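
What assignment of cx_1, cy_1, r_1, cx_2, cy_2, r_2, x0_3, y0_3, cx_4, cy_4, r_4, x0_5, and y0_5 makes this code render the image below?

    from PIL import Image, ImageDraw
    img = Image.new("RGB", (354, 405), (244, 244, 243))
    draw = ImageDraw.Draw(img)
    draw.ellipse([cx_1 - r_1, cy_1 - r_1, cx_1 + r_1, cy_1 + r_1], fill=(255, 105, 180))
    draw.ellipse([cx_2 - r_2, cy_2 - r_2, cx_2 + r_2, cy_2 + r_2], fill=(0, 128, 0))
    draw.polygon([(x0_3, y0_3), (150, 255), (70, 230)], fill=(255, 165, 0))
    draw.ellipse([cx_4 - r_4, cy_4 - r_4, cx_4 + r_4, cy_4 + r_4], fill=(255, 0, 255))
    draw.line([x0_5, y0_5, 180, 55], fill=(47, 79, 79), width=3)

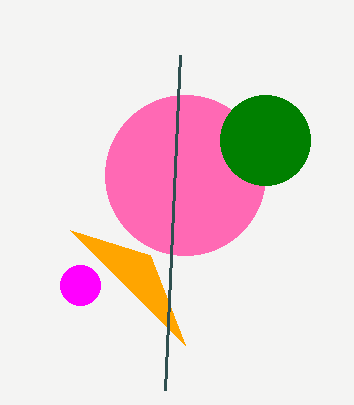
cx_1 = 185
cy_1 = 175
r_1 = 80
cx_2 = 265
cy_2 = 140
r_2 = 45
x0_3 = 185
y0_3 = 345
cx_4 = 80
cy_4 = 285
r_4 = 20
x0_5 = 165
y0_5 = 390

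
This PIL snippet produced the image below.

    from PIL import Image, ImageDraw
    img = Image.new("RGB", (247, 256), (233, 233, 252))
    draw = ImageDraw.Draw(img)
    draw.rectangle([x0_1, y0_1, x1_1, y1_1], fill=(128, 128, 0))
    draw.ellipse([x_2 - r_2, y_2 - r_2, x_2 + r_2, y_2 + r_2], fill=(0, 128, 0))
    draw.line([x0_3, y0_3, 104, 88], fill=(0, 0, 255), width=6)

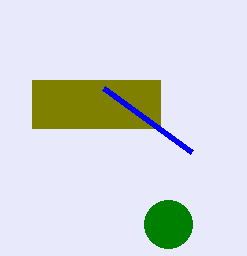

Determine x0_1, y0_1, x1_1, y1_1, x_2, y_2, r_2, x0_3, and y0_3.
x0_1 = 32; y0_1 = 80; x1_1 = 160; y1_1 = 128; x_2 = 168; y_2 = 224; r_2 = 24; x0_3 = 192; y0_3 = 152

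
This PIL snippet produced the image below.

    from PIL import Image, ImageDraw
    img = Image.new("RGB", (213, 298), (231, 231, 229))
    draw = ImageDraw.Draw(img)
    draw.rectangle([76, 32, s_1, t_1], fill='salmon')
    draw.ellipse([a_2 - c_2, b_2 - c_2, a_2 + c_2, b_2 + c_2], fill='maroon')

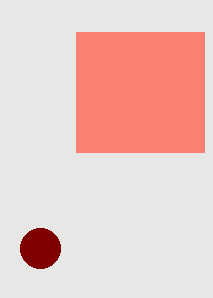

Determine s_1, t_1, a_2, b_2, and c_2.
s_1 = 204; t_1 = 152; a_2 = 40; b_2 = 248; c_2 = 20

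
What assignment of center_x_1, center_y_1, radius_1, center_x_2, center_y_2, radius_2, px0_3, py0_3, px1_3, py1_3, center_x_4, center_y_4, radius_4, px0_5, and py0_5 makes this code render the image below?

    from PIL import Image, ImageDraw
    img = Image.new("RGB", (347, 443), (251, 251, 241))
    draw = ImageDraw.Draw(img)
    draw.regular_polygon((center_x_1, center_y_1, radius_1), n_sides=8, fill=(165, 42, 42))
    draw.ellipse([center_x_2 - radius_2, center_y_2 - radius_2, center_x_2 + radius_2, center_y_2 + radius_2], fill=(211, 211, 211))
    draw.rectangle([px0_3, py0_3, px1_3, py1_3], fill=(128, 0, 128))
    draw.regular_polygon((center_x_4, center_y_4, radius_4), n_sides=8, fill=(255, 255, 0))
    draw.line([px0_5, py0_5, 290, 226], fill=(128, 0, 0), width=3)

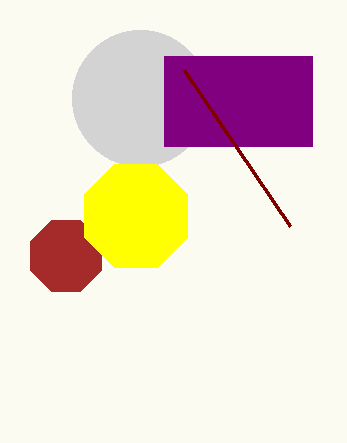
center_x_1 = 66, center_y_1 = 256, radius_1 = 38, center_x_2 = 140, center_y_2 = 98, radius_2 = 68, px0_3 = 164, py0_3 = 56, px1_3 = 312, py1_3 = 146, center_x_4 = 136, center_y_4 = 216, radius_4 = 56, px0_5 = 184, py0_5 = 70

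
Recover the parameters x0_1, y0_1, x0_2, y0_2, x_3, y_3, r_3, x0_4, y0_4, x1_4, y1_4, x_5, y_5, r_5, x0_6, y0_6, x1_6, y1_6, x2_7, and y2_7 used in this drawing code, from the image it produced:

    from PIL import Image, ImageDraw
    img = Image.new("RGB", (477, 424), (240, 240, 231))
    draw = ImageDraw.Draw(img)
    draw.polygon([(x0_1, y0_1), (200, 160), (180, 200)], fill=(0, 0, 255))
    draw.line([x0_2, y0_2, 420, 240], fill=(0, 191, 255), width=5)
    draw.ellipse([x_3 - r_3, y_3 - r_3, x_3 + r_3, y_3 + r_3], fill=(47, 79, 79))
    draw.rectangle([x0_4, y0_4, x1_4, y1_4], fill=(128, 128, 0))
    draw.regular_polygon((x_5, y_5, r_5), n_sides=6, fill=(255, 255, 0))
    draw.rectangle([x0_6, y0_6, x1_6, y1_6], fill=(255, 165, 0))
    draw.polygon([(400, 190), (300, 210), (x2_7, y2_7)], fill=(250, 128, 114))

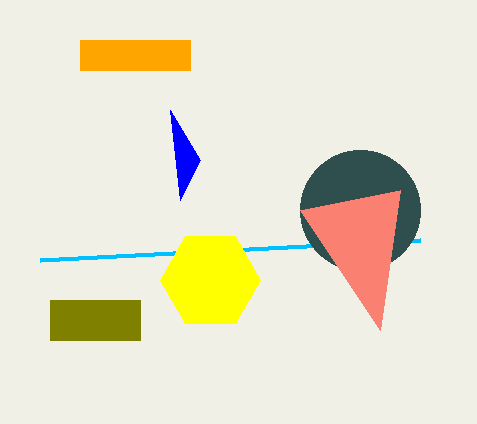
x0_1 = 170, y0_1 = 110, x0_2 = 40, y0_2 = 260, x_3 = 360, y_3 = 210, r_3 = 60, x0_4 = 50, y0_4 = 300, x1_4 = 140, y1_4 = 340, x_5 = 210, y_5 = 280, r_5 = 50, x0_6 = 80, y0_6 = 40, x1_6 = 190, y1_6 = 70, x2_7 = 380, y2_7 = 330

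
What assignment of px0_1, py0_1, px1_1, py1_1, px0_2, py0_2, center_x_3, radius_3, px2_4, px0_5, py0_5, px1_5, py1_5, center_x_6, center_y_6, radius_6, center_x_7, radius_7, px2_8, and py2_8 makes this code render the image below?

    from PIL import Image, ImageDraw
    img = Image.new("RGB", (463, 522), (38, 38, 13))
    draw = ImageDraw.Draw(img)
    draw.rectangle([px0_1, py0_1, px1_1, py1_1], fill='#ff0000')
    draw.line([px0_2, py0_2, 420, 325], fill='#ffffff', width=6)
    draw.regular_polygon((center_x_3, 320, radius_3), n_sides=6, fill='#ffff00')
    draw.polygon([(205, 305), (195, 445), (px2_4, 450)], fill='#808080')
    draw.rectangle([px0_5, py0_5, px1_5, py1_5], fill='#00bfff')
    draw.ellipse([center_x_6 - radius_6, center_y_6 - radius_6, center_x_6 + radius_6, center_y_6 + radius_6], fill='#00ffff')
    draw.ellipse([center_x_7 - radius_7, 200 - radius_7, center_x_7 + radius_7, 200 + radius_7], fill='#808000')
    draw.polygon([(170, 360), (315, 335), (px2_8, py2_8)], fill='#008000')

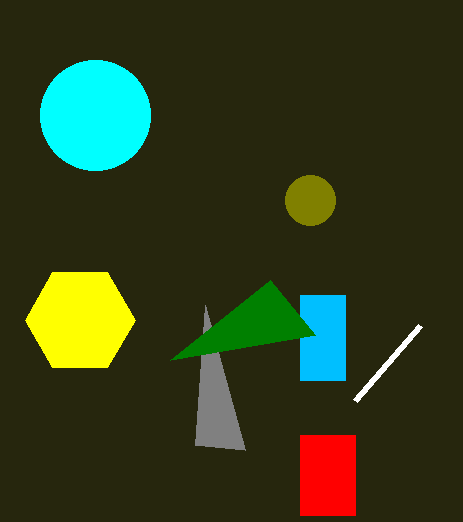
px0_1 = 300; py0_1 = 435; px1_1 = 355; py1_1 = 515; px0_2 = 355; py0_2 = 400; center_x_3 = 80; radius_3 = 55; px2_4 = 245; px0_5 = 300; py0_5 = 295; px1_5 = 345; py1_5 = 380; center_x_6 = 95; center_y_6 = 115; radius_6 = 55; center_x_7 = 310; radius_7 = 25; px2_8 = 270; py2_8 = 280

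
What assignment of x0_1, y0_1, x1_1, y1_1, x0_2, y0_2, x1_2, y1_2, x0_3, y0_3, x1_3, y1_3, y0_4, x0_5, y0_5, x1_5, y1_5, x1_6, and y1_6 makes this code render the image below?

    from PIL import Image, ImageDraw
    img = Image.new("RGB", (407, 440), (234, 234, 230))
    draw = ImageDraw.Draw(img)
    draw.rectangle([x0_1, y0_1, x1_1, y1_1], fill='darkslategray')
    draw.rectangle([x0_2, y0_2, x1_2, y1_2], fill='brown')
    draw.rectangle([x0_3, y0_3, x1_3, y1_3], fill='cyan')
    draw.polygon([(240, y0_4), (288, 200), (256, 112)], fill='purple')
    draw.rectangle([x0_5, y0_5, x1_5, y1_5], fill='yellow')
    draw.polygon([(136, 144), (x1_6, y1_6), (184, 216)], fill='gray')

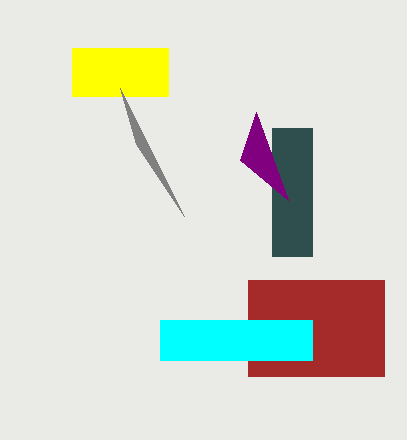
x0_1 = 272; y0_1 = 128; x1_1 = 312; y1_1 = 256; x0_2 = 248; y0_2 = 280; x1_2 = 384; y1_2 = 376; x0_3 = 160; y0_3 = 320; x1_3 = 312; y1_3 = 360; y0_4 = 160; x0_5 = 72; y0_5 = 48; x1_5 = 168; y1_5 = 96; x1_6 = 120; y1_6 = 88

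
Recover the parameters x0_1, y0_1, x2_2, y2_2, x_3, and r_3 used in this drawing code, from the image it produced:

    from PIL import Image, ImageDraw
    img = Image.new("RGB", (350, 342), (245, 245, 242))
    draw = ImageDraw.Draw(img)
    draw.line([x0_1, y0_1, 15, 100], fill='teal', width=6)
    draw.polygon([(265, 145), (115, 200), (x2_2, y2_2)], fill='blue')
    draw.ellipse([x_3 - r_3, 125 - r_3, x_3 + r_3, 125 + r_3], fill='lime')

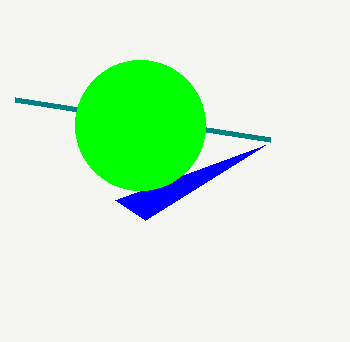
x0_1 = 270, y0_1 = 140, x2_2 = 145, y2_2 = 220, x_3 = 140, r_3 = 65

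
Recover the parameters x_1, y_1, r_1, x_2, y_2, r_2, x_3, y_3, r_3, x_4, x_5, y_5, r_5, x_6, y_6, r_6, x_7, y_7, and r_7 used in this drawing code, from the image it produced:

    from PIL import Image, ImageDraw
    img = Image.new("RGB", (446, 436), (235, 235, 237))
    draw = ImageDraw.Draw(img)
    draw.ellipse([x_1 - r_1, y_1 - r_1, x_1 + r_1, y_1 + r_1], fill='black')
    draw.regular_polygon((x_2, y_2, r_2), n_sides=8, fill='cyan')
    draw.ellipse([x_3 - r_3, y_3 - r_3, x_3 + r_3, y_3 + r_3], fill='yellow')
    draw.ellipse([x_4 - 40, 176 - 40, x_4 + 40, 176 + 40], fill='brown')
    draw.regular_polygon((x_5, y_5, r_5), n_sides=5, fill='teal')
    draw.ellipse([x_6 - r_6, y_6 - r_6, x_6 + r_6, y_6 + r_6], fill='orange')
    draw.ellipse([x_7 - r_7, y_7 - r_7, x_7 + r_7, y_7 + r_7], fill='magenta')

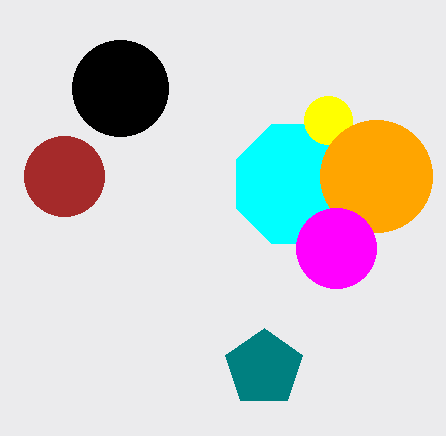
x_1 = 120
y_1 = 88
r_1 = 48
x_2 = 296
y_2 = 184
r_2 = 64
x_3 = 328
y_3 = 120
r_3 = 24
x_4 = 64
x_5 = 264
y_5 = 368
r_5 = 40
x_6 = 376
y_6 = 176
r_6 = 56
x_7 = 336
y_7 = 248
r_7 = 40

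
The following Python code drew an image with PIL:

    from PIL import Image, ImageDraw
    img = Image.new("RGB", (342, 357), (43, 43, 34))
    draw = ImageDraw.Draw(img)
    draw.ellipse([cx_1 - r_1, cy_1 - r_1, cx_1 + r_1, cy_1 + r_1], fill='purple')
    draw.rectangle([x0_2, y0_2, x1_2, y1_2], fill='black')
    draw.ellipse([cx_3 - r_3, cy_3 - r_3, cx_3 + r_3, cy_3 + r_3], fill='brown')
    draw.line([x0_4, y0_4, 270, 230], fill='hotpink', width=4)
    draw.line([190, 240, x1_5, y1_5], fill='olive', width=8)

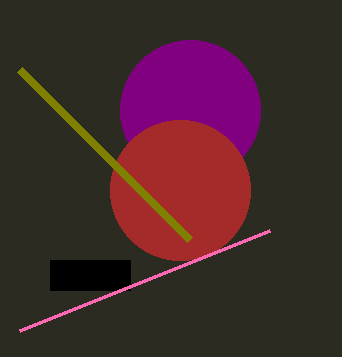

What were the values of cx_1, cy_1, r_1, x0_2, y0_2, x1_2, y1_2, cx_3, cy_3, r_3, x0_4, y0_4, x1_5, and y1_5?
cx_1 = 190, cy_1 = 110, r_1 = 70, x0_2 = 50, y0_2 = 260, x1_2 = 130, y1_2 = 290, cx_3 = 180, cy_3 = 190, r_3 = 70, x0_4 = 20, y0_4 = 330, x1_5 = 20, y1_5 = 70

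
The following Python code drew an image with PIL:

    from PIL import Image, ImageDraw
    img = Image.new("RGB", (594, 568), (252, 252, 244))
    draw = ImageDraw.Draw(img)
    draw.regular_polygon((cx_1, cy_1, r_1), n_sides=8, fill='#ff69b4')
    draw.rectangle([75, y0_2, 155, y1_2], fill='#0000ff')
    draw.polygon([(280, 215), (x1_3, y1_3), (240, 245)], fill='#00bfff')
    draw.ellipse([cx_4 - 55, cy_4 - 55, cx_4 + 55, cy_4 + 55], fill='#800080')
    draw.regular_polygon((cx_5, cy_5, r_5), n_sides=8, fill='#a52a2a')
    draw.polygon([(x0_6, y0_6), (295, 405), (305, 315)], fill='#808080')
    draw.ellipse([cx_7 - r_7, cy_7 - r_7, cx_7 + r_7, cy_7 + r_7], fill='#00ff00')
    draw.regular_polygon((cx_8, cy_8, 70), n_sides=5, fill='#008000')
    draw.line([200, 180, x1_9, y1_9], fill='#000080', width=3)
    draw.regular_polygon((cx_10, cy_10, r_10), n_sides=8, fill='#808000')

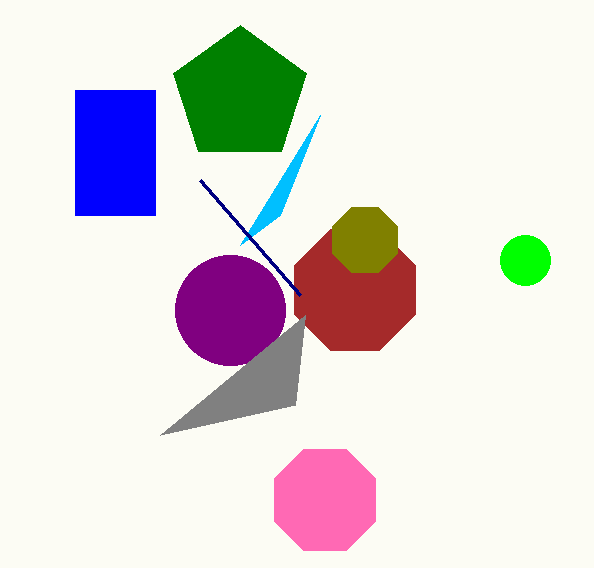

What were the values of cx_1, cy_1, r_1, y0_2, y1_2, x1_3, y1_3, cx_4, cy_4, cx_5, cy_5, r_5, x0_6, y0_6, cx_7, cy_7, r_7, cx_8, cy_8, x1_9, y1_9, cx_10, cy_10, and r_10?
cx_1 = 325; cy_1 = 500; r_1 = 55; y0_2 = 90; y1_2 = 215; x1_3 = 320; y1_3 = 115; cx_4 = 230; cy_4 = 310; cx_5 = 355; cy_5 = 290; r_5 = 65; x0_6 = 160; y0_6 = 435; cx_7 = 525; cy_7 = 260; r_7 = 25; cx_8 = 240; cy_8 = 95; x1_9 = 300; y1_9 = 295; cx_10 = 365; cy_10 = 240; r_10 = 35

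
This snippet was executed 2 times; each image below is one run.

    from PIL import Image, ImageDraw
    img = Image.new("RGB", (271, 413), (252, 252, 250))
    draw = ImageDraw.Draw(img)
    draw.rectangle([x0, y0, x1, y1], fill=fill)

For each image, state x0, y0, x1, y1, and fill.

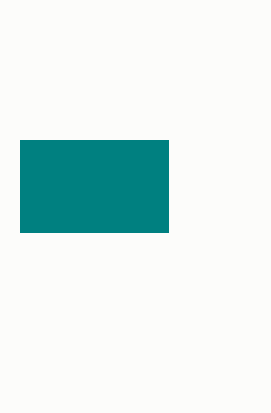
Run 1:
x0 = 20
y0 = 140
x1 = 168
y1 = 232
fill = 'teal'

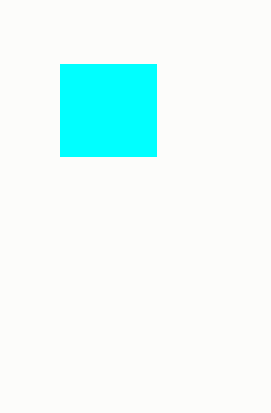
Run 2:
x0 = 60; y0 = 64; x1 = 156; y1 = 156; fill = 'cyan'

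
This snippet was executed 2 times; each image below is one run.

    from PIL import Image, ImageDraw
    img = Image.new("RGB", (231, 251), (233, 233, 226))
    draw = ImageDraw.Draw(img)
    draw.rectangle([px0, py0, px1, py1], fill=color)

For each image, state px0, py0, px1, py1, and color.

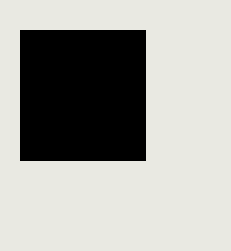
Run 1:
px0 = 20; py0 = 30; px1 = 145; py1 = 160; color = 'black'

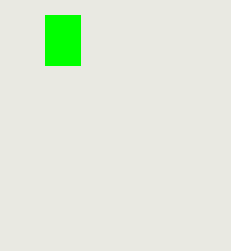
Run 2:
px0 = 45, py0 = 15, px1 = 80, py1 = 65, color = 'lime'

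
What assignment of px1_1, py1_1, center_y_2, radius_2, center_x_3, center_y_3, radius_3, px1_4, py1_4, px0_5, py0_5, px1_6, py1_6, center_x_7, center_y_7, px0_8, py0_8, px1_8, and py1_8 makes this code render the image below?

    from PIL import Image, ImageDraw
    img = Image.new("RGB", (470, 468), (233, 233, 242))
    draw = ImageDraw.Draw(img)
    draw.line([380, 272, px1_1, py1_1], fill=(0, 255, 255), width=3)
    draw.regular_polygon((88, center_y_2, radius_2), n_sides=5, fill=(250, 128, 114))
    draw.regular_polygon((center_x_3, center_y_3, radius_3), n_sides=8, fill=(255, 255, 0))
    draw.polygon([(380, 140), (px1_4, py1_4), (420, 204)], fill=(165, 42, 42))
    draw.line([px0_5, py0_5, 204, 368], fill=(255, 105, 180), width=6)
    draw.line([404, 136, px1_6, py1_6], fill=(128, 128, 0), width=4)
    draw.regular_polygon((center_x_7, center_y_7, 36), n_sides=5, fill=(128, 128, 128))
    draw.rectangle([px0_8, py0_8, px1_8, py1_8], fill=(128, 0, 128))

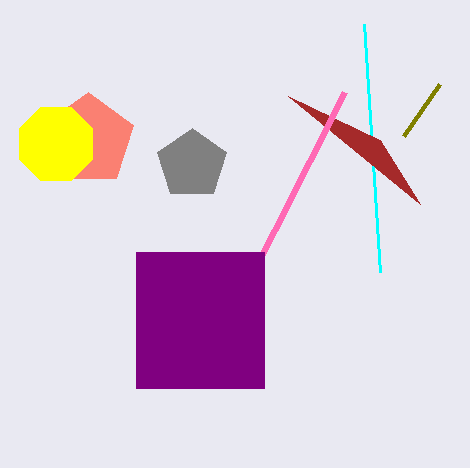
px1_1 = 364; py1_1 = 24; center_y_2 = 140; radius_2 = 48; center_x_3 = 56; center_y_3 = 144; radius_3 = 40; px1_4 = 288; py1_4 = 96; px0_5 = 344; py0_5 = 92; px1_6 = 440; py1_6 = 84; center_x_7 = 192; center_y_7 = 164; px0_8 = 136; py0_8 = 252; px1_8 = 264; py1_8 = 388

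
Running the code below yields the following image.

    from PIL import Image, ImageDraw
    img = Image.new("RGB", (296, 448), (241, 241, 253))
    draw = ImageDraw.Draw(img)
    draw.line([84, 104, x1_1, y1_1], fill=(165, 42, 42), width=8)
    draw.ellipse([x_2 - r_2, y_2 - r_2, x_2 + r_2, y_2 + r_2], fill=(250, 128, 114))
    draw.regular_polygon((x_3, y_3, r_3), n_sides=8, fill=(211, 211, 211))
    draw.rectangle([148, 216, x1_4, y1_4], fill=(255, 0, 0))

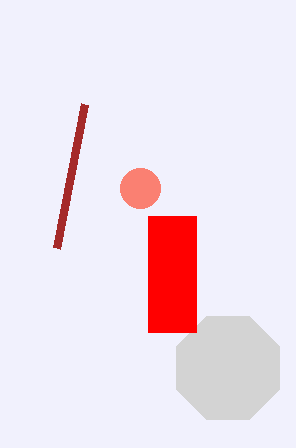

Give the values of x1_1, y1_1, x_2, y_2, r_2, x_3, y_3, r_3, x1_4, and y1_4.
x1_1 = 56
y1_1 = 248
x_2 = 140
y_2 = 188
r_2 = 20
x_3 = 228
y_3 = 368
r_3 = 56
x1_4 = 196
y1_4 = 332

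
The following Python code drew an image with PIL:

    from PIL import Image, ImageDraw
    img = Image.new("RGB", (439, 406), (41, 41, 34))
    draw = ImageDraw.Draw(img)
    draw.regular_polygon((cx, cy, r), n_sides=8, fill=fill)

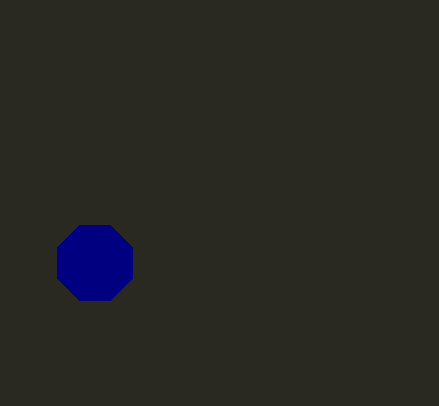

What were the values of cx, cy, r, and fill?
cx = 95; cy = 263; r = 41; fill = 'navy'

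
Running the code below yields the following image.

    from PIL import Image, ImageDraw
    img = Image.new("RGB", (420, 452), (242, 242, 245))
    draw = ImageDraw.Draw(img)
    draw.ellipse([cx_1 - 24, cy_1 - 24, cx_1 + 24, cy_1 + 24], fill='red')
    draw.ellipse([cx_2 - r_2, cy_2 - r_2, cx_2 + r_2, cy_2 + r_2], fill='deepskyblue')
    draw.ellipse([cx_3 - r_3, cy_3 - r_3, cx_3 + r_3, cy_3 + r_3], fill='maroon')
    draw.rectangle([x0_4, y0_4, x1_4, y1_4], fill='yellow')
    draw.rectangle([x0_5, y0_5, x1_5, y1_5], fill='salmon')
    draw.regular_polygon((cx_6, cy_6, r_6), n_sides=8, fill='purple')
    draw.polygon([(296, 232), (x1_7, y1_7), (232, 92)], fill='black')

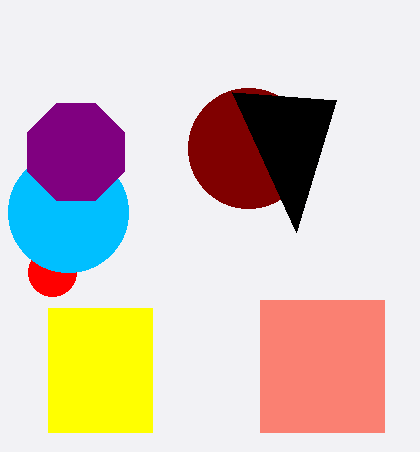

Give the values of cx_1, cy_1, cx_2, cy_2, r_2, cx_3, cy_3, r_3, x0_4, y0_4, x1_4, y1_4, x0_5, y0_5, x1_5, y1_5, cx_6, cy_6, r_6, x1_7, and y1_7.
cx_1 = 52, cy_1 = 272, cx_2 = 68, cy_2 = 212, r_2 = 60, cx_3 = 248, cy_3 = 148, r_3 = 60, x0_4 = 48, y0_4 = 308, x1_4 = 152, y1_4 = 432, x0_5 = 260, y0_5 = 300, x1_5 = 384, y1_5 = 432, cx_6 = 76, cy_6 = 152, r_6 = 52, x1_7 = 336, y1_7 = 100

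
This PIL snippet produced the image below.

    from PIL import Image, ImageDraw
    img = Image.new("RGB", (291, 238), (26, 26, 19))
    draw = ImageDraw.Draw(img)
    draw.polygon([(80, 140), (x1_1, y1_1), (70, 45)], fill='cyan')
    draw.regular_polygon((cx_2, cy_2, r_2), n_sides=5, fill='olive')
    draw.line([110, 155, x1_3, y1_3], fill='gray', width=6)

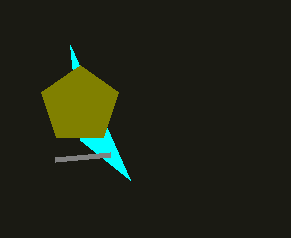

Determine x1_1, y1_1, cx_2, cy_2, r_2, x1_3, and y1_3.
x1_1 = 130, y1_1 = 180, cx_2 = 80, cy_2 = 105, r_2 = 40, x1_3 = 55, y1_3 = 160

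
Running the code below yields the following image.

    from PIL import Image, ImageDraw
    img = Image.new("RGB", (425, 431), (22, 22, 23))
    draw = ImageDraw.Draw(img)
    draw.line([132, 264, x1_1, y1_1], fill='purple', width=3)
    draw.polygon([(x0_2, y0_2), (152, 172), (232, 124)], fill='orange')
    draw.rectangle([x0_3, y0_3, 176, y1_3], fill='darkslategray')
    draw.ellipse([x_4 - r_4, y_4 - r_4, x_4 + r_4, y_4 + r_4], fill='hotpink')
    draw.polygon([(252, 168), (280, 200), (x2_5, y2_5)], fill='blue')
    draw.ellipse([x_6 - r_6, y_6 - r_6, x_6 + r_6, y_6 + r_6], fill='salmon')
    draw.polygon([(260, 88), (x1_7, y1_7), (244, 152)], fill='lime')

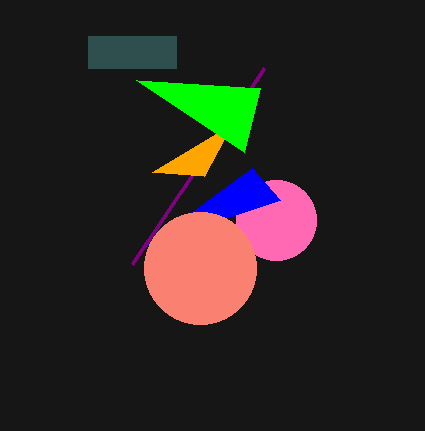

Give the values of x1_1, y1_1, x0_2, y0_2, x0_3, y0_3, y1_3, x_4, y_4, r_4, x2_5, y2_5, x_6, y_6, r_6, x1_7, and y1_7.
x1_1 = 264
y1_1 = 68
x0_2 = 204
y0_2 = 176
x0_3 = 88
y0_3 = 36
y1_3 = 68
x_4 = 276
y_4 = 220
r_4 = 40
x2_5 = 148
y2_5 = 244
x_6 = 200
y_6 = 268
r_6 = 56
x1_7 = 136
y1_7 = 80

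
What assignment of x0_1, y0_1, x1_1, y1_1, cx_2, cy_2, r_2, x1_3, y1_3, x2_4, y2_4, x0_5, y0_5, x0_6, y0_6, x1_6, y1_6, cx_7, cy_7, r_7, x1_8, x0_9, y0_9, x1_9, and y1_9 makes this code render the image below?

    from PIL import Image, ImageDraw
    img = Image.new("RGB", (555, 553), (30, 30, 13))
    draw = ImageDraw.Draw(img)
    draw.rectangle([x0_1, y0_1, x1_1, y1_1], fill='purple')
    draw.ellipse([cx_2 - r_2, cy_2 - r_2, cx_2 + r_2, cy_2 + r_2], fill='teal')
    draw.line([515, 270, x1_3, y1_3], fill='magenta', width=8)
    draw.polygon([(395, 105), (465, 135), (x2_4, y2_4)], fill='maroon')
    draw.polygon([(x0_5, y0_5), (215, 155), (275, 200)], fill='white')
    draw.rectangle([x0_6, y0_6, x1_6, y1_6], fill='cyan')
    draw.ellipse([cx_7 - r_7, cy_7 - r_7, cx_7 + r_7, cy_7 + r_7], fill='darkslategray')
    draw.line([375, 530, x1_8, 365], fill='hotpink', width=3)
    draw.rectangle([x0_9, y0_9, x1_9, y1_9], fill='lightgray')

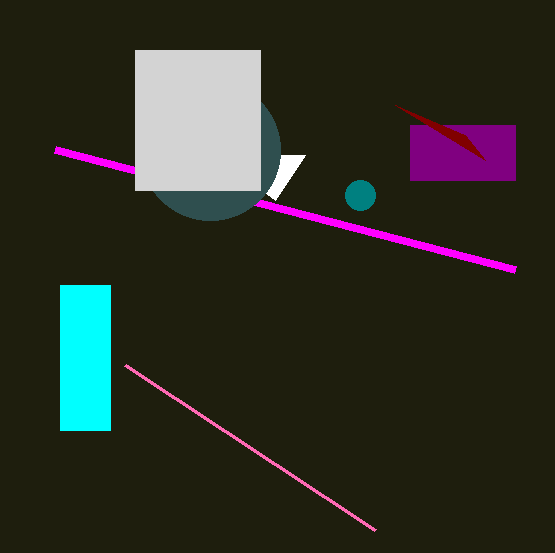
x0_1 = 410; y0_1 = 125; x1_1 = 515; y1_1 = 180; cx_2 = 360; cy_2 = 195; r_2 = 15; x1_3 = 55; y1_3 = 150; x2_4 = 485; y2_4 = 160; x0_5 = 305; y0_5 = 155; x0_6 = 60; y0_6 = 285; x1_6 = 110; y1_6 = 430; cx_7 = 210; cy_7 = 150; r_7 = 70; x1_8 = 125; x0_9 = 135; y0_9 = 50; x1_9 = 260; y1_9 = 190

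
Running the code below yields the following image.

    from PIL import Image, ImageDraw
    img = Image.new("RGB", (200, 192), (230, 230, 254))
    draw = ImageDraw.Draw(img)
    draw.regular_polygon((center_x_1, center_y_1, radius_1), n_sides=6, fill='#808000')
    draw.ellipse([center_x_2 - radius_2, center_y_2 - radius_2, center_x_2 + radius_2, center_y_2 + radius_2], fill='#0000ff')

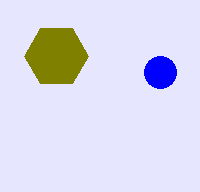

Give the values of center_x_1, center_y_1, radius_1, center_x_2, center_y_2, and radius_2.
center_x_1 = 56, center_y_1 = 56, radius_1 = 32, center_x_2 = 160, center_y_2 = 72, radius_2 = 16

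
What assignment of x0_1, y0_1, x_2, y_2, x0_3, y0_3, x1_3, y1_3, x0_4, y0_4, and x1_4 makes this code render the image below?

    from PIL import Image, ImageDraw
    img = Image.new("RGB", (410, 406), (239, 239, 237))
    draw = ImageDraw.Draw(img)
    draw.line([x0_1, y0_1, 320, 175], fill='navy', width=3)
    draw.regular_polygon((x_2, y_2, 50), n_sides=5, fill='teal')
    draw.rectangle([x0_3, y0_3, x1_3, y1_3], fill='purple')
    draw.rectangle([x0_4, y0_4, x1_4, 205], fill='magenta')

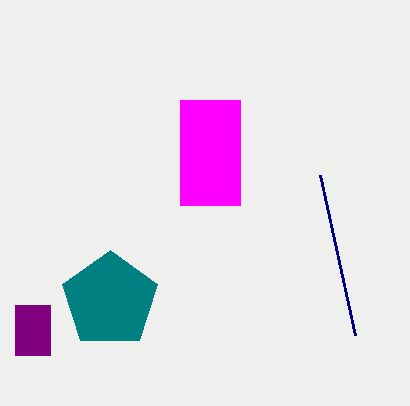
x0_1 = 355; y0_1 = 335; x_2 = 110; y_2 = 300; x0_3 = 15; y0_3 = 305; x1_3 = 50; y1_3 = 355; x0_4 = 180; y0_4 = 100; x1_4 = 240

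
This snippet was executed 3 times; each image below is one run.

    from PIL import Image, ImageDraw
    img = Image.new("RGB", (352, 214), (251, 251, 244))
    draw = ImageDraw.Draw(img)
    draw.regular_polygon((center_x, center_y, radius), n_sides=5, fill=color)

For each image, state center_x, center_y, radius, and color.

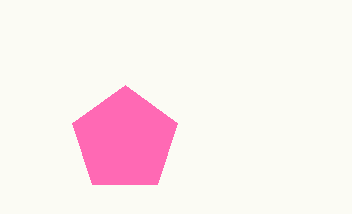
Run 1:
center_x = 125; center_y = 140; radius = 55; color = 'hotpink'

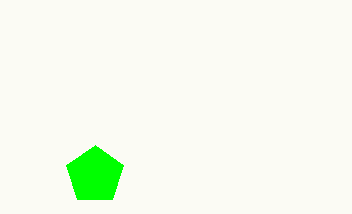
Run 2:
center_x = 95, center_y = 175, radius = 30, color = 'lime'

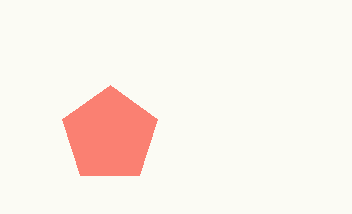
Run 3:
center_x = 110; center_y = 135; radius = 50; color = 'salmon'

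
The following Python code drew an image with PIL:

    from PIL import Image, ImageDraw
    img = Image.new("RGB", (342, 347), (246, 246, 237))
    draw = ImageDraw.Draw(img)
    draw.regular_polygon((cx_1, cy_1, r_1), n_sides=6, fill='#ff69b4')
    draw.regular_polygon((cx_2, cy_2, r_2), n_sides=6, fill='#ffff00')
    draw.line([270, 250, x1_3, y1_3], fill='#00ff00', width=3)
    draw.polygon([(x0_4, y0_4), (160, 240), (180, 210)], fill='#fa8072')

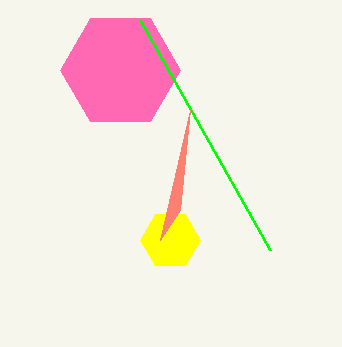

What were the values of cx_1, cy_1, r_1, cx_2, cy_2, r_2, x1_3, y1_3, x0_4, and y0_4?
cx_1 = 120, cy_1 = 70, r_1 = 60, cx_2 = 170, cy_2 = 240, r_2 = 30, x1_3 = 140, y1_3 = 20, x0_4 = 190, y0_4 = 110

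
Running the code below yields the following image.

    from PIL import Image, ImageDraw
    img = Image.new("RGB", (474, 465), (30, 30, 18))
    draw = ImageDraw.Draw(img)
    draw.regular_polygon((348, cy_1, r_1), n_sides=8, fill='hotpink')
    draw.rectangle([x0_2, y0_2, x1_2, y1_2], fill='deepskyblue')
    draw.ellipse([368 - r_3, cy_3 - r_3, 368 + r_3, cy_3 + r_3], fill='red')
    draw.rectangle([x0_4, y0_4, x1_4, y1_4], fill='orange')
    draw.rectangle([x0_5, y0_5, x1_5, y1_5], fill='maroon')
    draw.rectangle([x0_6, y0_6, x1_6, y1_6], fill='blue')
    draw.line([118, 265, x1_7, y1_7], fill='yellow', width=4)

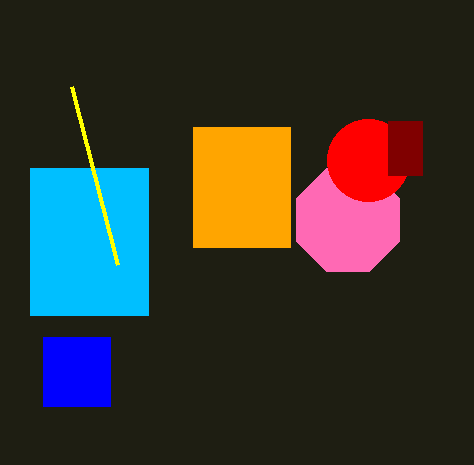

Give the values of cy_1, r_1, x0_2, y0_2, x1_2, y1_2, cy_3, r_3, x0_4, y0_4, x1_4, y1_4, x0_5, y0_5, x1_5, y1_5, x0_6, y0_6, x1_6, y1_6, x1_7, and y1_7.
cy_1 = 220, r_1 = 56, x0_2 = 30, y0_2 = 168, x1_2 = 148, y1_2 = 315, cy_3 = 160, r_3 = 41, x0_4 = 193, y0_4 = 127, x1_4 = 290, y1_4 = 247, x0_5 = 388, y0_5 = 121, x1_5 = 422, y1_5 = 175, x0_6 = 43, y0_6 = 337, x1_6 = 110, y1_6 = 406, x1_7 = 72, y1_7 = 87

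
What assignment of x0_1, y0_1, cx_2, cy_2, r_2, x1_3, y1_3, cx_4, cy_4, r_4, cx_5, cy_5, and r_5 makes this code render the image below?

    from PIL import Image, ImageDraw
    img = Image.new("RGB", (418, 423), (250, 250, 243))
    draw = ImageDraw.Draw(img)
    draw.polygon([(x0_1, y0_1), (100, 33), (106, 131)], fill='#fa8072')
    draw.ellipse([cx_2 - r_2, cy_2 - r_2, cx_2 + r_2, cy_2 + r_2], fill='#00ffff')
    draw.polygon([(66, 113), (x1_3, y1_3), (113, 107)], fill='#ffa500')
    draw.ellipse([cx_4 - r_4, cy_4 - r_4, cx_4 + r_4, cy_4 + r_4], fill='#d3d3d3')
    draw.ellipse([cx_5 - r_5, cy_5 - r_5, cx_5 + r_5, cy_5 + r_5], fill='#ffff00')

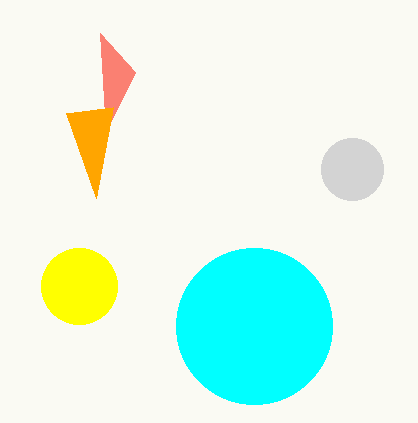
x0_1 = 135
y0_1 = 72
cx_2 = 254
cy_2 = 326
r_2 = 78
x1_3 = 96
y1_3 = 198
cx_4 = 352
cy_4 = 169
r_4 = 31
cx_5 = 79
cy_5 = 286
r_5 = 38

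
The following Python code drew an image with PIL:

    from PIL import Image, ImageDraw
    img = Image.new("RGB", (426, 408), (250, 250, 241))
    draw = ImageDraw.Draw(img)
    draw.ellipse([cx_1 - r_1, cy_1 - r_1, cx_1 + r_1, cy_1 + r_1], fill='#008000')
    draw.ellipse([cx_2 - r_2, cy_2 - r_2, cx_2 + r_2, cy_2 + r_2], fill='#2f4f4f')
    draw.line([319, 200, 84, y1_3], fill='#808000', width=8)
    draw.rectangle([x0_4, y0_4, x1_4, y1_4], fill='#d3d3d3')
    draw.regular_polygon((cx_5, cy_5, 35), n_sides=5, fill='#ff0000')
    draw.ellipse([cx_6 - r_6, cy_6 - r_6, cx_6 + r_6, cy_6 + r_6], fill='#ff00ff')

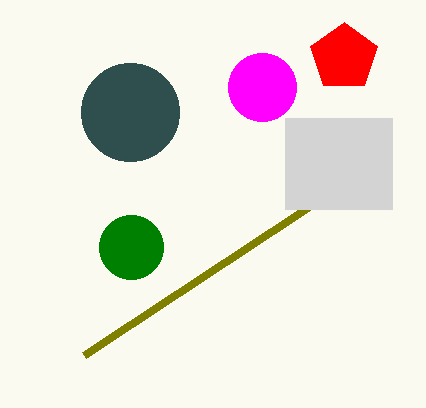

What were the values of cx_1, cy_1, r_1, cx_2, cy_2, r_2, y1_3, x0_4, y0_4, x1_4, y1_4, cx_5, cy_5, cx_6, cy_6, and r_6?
cx_1 = 131
cy_1 = 247
r_1 = 32
cx_2 = 130
cy_2 = 112
r_2 = 49
y1_3 = 355
x0_4 = 285
y0_4 = 118
x1_4 = 392
y1_4 = 209
cx_5 = 344
cy_5 = 57
cx_6 = 262
cy_6 = 87
r_6 = 34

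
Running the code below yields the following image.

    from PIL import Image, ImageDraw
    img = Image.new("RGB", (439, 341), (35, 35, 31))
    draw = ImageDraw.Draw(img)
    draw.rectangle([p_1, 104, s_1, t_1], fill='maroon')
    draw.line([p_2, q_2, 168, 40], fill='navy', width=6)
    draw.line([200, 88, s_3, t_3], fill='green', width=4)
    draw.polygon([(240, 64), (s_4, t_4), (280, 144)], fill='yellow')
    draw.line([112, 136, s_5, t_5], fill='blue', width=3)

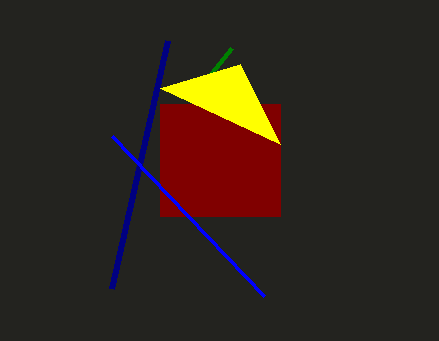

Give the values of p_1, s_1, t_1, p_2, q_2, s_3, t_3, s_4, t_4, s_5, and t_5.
p_1 = 160
s_1 = 280
t_1 = 216
p_2 = 112
q_2 = 288
s_3 = 232
t_3 = 48
s_4 = 160
t_4 = 88
s_5 = 264
t_5 = 296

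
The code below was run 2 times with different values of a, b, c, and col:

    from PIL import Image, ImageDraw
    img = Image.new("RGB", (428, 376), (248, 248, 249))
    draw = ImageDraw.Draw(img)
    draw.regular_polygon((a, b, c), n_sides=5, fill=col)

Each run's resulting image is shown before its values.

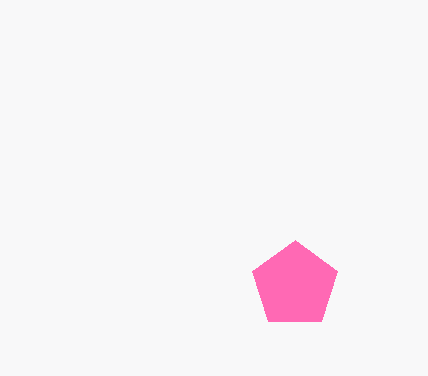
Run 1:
a = 295; b = 285; c = 45; col = 'hotpink'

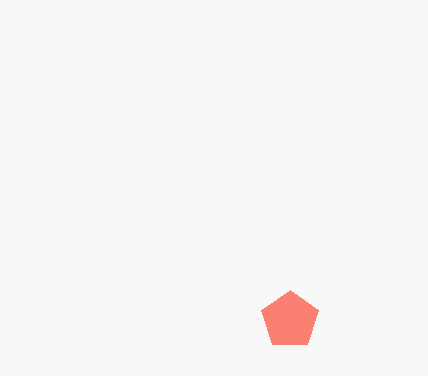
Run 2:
a = 290; b = 320; c = 30; col = 'salmon'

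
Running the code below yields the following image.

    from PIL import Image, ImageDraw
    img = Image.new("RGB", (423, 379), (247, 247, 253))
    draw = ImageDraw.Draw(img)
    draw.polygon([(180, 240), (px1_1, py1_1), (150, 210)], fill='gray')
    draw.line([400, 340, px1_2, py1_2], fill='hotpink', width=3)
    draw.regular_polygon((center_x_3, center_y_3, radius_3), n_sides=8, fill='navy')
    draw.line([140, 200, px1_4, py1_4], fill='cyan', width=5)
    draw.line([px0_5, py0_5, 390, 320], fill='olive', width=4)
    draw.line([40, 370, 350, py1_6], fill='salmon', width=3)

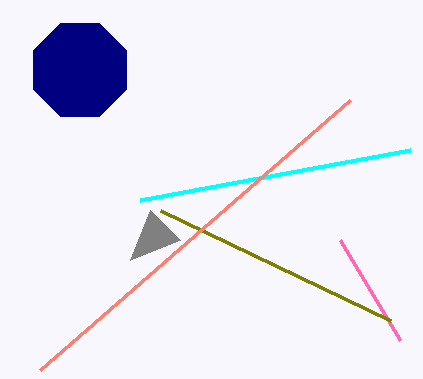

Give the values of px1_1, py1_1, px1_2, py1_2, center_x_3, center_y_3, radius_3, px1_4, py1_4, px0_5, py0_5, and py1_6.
px1_1 = 130, py1_1 = 260, px1_2 = 340, py1_2 = 240, center_x_3 = 80, center_y_3 = 70, radius_3 = 50, px1_4 = 410, py1_4 = 150, px0_5 = 160, py0_5 = 210, py1_6 = 100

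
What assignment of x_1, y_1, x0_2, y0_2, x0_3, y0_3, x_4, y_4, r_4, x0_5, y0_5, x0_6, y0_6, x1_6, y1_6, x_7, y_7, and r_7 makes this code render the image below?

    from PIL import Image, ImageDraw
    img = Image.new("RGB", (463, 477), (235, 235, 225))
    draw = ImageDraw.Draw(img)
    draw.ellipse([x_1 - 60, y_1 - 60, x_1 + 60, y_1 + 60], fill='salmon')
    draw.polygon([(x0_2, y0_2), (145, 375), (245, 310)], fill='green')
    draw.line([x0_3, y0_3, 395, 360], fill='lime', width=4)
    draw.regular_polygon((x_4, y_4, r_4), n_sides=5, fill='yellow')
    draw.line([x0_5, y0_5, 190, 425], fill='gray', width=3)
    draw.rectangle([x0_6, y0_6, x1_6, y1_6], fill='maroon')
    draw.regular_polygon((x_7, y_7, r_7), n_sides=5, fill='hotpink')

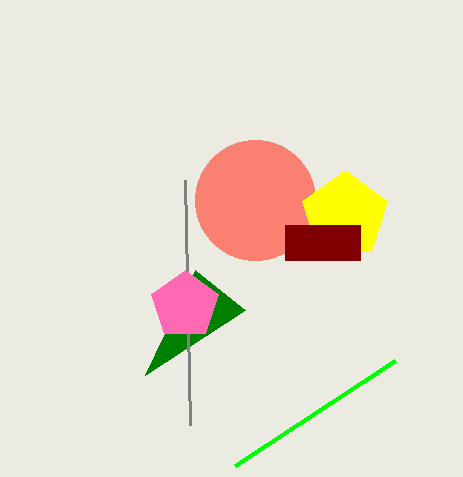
x_1 = 255
y_1 = 200
x0_2 = 195
y0_2 = 270
x0_3 = 235
y0_3 = 465
x_4 = 345
y_4 = 215
r_4 = 45
x0_5 = 185
y0_5 = 180
x0_6 = 285
y0_6 = 225
x1_6 = 360
y1_6 = 260
x_7 = 185
y_7 = 305
r_7 = 35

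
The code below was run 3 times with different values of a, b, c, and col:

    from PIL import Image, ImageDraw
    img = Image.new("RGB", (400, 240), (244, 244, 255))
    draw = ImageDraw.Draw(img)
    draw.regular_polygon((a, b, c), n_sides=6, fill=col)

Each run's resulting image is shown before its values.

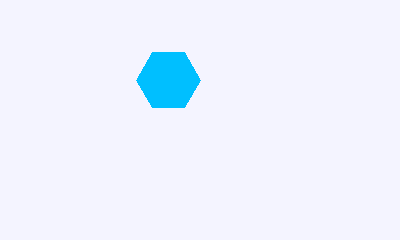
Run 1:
a = 168; b = 80; c = 32; col = 'deepskyblue'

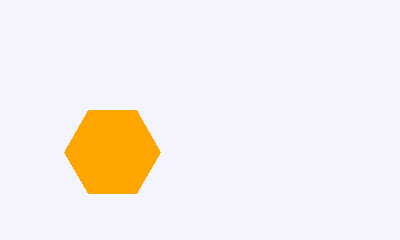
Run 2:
a = 112
b = 152
c = 48
col = 'orange'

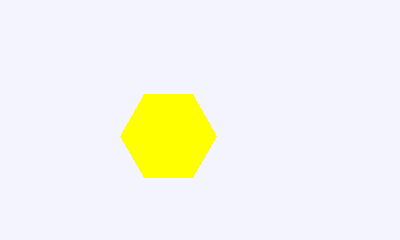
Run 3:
a = 168; b = 136; c = 48; col = 'yellow'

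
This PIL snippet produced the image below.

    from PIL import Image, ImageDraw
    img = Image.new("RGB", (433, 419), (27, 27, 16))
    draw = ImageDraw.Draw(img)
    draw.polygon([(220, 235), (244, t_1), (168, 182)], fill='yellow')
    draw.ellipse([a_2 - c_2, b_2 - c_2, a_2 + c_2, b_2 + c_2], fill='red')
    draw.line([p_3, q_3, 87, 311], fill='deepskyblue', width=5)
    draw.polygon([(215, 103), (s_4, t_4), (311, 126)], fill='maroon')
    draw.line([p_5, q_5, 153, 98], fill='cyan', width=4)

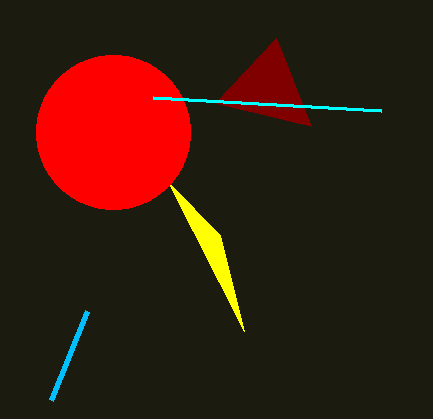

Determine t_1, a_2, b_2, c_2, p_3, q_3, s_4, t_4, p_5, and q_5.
t_1 = 331, a_2 = 113, b_2 = 132, c_2 = 77, p_3 = 51, q_3 = 400, s_4 = 276, t_4 = 38, p_5 = 381, q_5 = 111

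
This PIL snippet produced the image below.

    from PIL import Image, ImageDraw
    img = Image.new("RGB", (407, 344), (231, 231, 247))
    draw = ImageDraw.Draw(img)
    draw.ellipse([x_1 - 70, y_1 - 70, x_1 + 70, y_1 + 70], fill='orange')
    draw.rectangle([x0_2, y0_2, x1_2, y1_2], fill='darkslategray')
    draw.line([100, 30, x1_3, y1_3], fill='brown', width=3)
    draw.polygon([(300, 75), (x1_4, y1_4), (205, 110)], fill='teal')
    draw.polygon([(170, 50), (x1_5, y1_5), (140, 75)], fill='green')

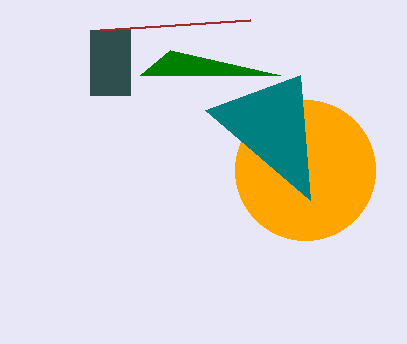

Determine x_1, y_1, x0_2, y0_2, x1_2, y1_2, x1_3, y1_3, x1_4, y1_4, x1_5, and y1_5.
x_1 = 305
y_1 = 170
x0_2 = 90
y0_2 = 30
x1_2 = 130
y1_2 = 95
x1_3 = 250
y1_3 = 20
x1_4 = 310
y1_4 = 200
x1_5 = 280
y1_5 = 75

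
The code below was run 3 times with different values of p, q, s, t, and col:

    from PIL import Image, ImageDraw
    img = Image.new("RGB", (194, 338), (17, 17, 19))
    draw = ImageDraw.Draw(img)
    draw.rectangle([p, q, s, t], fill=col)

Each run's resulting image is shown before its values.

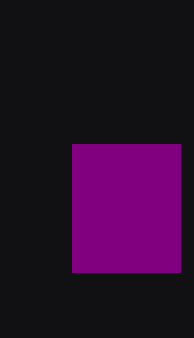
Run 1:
p = 72; q = 144; s = 180; t = 272; col = 'purple'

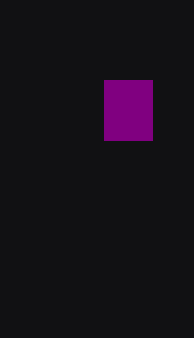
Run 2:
p = 104, q = 80, s = 152, t = 140, col = 'purple'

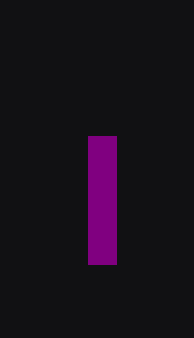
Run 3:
p = 88; q = 136; s = 116; t = 264; col = 'purple'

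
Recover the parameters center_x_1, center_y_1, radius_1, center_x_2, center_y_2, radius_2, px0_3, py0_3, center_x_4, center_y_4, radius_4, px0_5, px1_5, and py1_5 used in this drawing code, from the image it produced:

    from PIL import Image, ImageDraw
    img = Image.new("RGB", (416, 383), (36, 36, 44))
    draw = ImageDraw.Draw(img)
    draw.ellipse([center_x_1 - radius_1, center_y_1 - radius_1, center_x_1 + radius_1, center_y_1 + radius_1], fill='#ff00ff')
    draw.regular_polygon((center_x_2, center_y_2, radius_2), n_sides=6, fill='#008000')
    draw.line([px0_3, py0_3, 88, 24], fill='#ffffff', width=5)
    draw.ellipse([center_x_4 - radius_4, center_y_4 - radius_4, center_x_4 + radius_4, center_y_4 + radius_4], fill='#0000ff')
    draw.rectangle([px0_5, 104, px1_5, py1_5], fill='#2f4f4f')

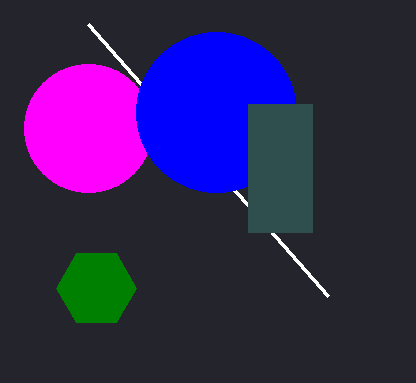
center_x_1 = 88, center_y_1 = 128, radius_1 = 64, center_x_2 = 96, center_y_2 = 288, radius_2 = 40, px0_3 = 328, py0_3 = 296, center_x_4 = 216, center_y_4 = 112, radius_4 = 80, px0_5 = 248, px1_5 = 312, py1_5 = 232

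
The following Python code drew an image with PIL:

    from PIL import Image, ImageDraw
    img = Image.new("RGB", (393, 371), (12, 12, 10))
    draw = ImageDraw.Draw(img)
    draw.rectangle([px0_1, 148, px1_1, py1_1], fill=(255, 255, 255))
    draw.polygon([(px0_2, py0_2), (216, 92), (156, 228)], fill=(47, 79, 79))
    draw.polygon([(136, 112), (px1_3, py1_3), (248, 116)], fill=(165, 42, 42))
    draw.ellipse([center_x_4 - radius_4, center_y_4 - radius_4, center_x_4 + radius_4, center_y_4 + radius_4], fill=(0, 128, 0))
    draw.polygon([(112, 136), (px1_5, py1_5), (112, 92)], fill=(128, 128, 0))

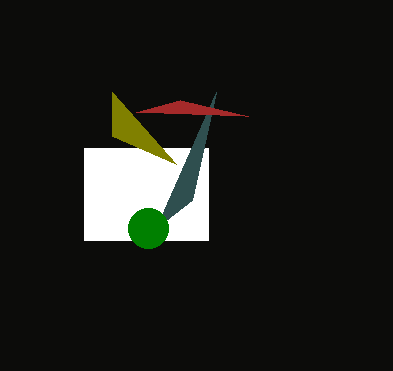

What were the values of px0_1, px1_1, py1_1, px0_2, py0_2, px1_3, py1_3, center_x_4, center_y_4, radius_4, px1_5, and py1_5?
px0_1 = 84
px1_1 = 208
py1_1 = 240
px0_2 = 192
py0_2 = 200
px1_3 = 180
py1_3 = 100
center_x_4 = 148
center_y_4 = 228
radius_4 = 20
px1_5 = 176
py1_5 = 164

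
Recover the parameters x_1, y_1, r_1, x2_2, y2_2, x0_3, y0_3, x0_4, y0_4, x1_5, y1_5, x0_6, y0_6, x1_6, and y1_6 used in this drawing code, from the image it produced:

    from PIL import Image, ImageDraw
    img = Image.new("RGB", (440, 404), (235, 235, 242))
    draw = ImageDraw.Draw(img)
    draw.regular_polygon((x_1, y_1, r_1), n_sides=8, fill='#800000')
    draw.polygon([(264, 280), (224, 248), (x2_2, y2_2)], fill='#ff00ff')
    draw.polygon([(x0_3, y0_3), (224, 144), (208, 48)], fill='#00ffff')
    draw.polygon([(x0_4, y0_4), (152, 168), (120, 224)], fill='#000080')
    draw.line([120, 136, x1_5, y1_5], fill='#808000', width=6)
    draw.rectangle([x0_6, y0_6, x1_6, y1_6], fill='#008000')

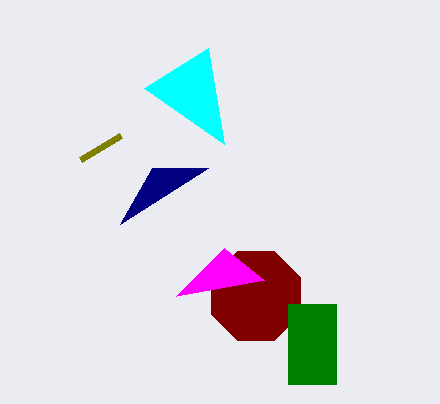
x_1 = 256, y_1 = 296, r_1 = 48, x2_2 = 176, y2_2 = 296, x0_3 = 144, y0_3 = 88, x0_4 = 208, y0_4 = 168, x1_5 = 80, y1_5 = 160, x0_6 = 288, y0_6 = 304, x1_6 = 336, y1_6 = 384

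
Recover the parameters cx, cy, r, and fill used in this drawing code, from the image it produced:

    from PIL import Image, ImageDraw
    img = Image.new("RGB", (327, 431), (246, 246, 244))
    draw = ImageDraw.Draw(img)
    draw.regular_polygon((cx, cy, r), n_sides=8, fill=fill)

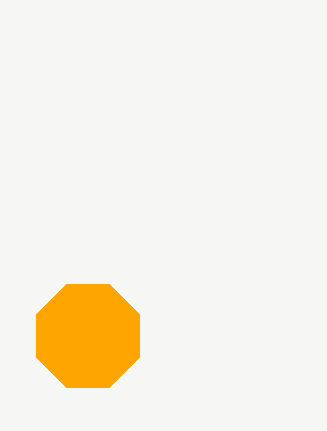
cx = 88
cy = 336
r = 56
fill = 'orange'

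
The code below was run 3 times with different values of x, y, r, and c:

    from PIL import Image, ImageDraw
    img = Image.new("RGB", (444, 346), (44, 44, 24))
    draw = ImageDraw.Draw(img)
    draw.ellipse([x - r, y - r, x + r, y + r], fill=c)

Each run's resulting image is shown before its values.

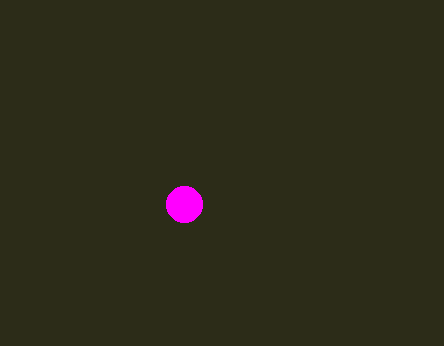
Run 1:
x = 184; y = 204; r = 18; c = 'magenta'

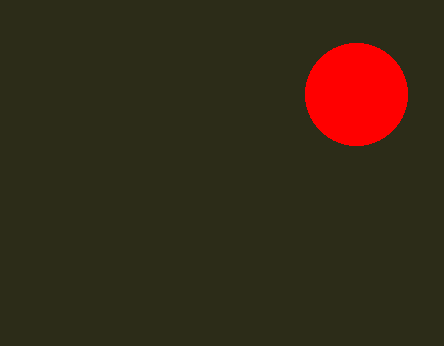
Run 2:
x = 356; y = 94; r = 51; c = 'red'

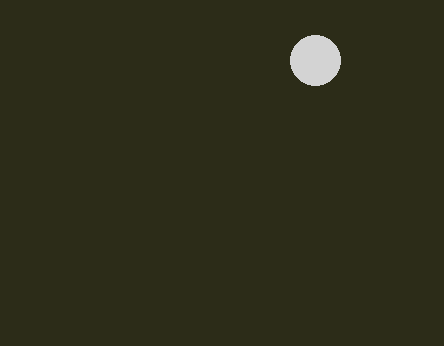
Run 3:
x = 315; y = 60; r = 25; c = 'lightgray'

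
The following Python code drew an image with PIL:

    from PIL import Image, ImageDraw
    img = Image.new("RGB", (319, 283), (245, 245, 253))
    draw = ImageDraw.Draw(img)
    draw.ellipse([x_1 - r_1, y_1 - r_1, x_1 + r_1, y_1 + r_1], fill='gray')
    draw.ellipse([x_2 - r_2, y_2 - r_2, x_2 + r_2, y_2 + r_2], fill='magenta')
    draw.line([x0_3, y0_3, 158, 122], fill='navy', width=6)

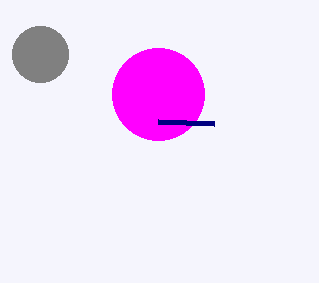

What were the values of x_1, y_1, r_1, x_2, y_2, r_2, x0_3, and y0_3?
x_1 = 40, y_1 = 54, r_1 = 28, x_2 = 158, y_2 = 94, r_2 = 46, x0_3 = 214, y0_3 = 124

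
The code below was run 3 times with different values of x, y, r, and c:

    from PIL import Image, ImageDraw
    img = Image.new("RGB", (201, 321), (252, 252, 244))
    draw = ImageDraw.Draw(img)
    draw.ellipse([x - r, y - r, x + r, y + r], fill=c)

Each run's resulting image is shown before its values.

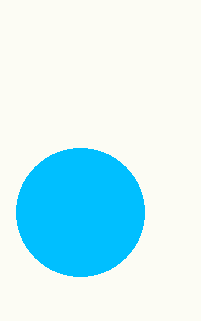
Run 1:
x = 80
y = 212
r = 64
c = 'deepskyblue'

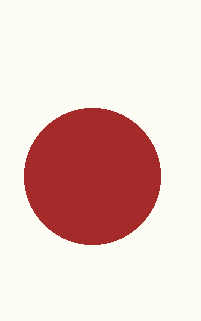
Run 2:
x = 92
y = 176
r = 68
c = 'brown'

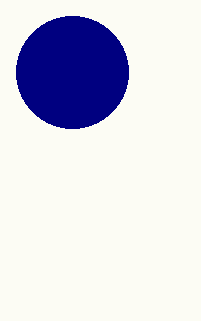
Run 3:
x = 72
y = 72
r = 56
c = 'navy'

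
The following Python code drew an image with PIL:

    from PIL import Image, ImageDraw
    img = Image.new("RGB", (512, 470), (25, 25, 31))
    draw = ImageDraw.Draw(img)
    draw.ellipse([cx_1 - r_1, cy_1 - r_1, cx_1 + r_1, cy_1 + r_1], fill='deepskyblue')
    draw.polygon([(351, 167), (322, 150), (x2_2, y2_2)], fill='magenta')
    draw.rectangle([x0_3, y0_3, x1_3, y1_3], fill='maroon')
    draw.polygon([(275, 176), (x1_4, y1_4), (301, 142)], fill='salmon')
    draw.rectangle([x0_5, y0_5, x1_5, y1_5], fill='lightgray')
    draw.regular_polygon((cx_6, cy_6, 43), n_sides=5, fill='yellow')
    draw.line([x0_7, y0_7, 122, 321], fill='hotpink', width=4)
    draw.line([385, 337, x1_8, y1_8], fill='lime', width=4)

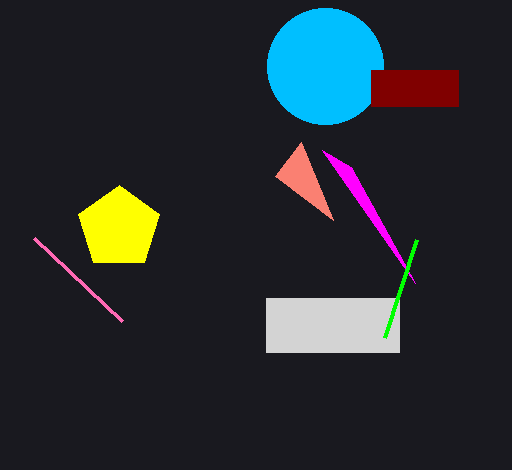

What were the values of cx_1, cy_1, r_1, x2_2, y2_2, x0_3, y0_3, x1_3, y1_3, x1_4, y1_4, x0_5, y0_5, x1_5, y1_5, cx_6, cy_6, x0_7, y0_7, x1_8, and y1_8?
cx_1 = 325
cy_1 = 66
r_1 = 58
x2_2 = 415
y2_2 = 283
x0_3 = 371
y0_3 = 70
x1_3 = 458
y1_3 = 106
x1_4 = 333
y1_4 = 220
x0_5 = 266
y0_5 = 298
x1_5 = 399
y1_5 = 352
cx_6 = 119
cy_6 = 228
x0_7 = 34
y0_7 = 238
x1_8 = 417
y1_8 = 239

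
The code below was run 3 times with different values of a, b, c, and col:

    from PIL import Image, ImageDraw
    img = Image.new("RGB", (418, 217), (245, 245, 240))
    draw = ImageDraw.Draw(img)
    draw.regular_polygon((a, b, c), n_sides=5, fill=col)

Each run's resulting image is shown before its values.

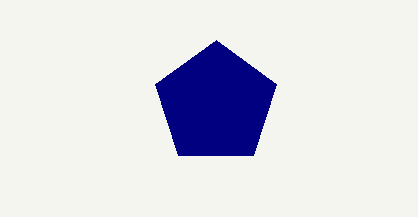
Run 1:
a = 216; b = 104; c = 64; col = 'navy'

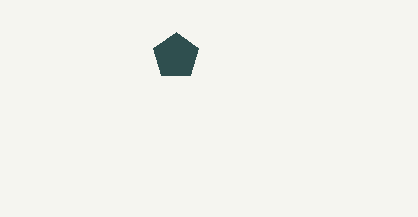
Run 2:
a = 176
b = 56
c = 24
col = 'darkslategray'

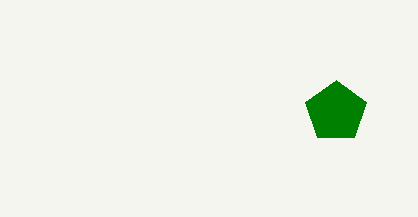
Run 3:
a = 336, b = 112, c = 32, col = 'green'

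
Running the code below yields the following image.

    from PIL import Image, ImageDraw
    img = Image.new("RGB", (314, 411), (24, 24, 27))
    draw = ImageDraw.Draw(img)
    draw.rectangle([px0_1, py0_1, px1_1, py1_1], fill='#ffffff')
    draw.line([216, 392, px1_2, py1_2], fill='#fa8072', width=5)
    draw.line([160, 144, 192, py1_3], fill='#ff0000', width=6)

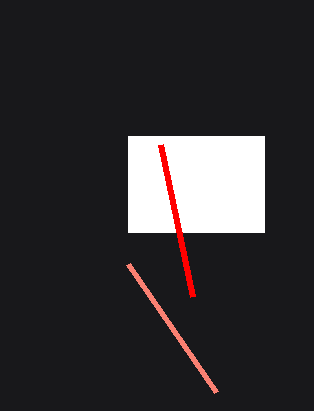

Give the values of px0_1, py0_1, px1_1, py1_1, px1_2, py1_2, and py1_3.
px0_1 = 128; py0_1 = 136; px1_1 = 264; py1_1 = 232; px1_2 = 128; py1_2 = 264; py1_3 = 296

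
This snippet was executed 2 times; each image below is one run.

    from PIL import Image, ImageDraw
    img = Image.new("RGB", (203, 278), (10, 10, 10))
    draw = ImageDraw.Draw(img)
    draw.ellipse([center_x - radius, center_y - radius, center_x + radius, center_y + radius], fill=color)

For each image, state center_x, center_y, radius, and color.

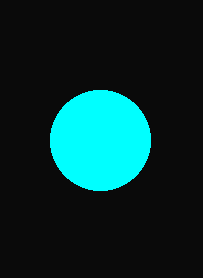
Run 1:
center_x = 100, center_y = 140, radius = 50, color = 'cyan'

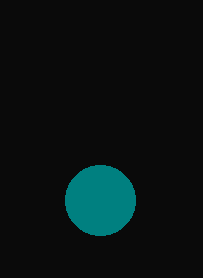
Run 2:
center_x = 100; center_y = 200; radius = 35; color = 'teal'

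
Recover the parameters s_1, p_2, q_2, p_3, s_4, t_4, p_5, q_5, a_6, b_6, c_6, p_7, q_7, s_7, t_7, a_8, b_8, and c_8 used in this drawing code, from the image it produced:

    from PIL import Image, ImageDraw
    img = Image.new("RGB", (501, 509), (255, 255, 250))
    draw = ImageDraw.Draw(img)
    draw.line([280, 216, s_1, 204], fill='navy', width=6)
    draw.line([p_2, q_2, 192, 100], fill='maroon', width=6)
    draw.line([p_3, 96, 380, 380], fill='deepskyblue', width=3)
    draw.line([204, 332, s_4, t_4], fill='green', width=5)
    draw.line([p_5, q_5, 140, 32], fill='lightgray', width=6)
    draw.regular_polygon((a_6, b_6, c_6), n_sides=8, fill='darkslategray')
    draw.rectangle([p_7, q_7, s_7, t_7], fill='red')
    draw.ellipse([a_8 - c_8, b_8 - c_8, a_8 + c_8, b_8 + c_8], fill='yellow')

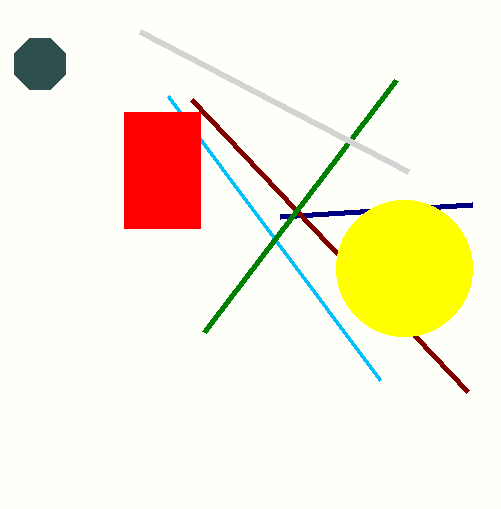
s_1 = 472; p_2 = 468; q_2 = 392; p_3 = 168; s_4 = 396; t_4 = 80; p_5 = 408; q_5 = 172; a_6 = 40; b_6 = 64; c_6 = 28; p_7 = 124; q_7 = 112; s_7 = 200; t_7 = 228; a_8 = 404; b_8 = 268; c_8 = 68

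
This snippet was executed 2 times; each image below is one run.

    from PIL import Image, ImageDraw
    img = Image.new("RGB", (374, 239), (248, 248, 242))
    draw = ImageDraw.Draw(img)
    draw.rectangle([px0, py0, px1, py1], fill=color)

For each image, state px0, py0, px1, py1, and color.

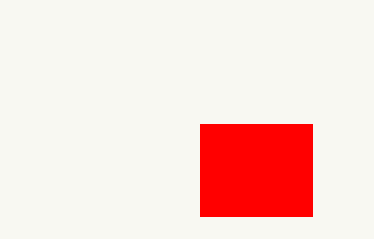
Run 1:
px0 = 200
py0 = 124
px1 = 312
py1 = 216
color = 'red'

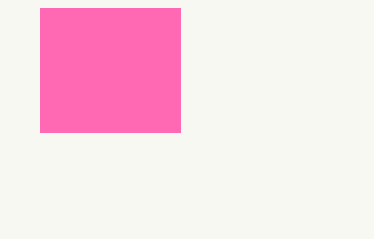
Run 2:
px0 = 40, py0 = 8, px1 = 180, py1 = 132, color = 'hotpink'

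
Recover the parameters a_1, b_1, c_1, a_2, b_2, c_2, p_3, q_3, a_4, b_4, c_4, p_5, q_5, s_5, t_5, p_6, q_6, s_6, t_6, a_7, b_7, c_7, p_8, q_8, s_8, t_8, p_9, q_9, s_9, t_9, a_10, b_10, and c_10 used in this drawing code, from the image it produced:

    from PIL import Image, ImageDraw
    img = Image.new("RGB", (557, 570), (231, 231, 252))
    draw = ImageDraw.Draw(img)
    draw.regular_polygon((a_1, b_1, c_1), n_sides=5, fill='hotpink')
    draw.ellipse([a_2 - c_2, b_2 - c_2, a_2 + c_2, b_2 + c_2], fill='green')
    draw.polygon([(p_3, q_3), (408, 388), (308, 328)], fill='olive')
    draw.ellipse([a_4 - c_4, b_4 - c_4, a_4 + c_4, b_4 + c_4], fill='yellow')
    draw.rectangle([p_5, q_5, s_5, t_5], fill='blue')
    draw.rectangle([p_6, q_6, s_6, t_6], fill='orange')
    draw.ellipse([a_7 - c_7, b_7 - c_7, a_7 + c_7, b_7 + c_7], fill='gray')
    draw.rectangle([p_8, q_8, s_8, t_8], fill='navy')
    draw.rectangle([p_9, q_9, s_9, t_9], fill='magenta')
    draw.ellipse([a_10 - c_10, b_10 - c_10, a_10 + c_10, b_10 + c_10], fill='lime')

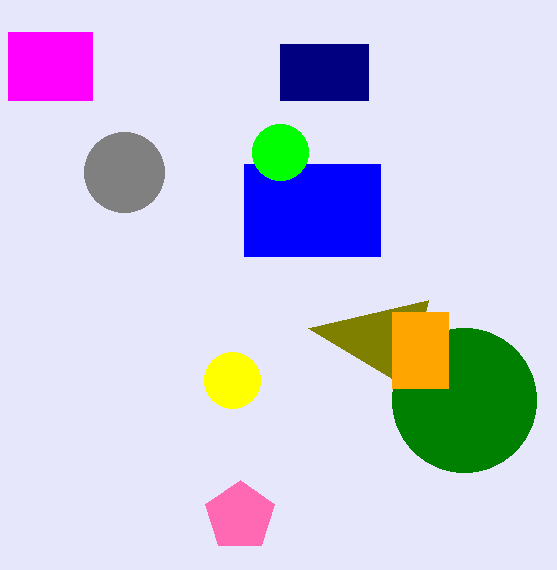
a_1 = 240, b_1 = 516, c_1 = 36, a_2 = 464, b_2 = 400, c_2 = 72, p_3 = 428, q_3 = 300, a_4 = 232, b_4 = 380, c_4 = 28, p_5 = 244, q_5 = 164, s_5 = 380, t_5 = 256, p_6 = 392, q_6 = 312, s_6 = 448, t_6 = 388, a_7 = 124, b_7 = 172, c_7 = 40, p_8 = 280, q_8 = 44, s_8 = 368, t_8 = 100, p_9 = 8, q_9 = 32, s_9 = 92, t_9 = 100, a_10 = 280, b_10 = 152, c_10 = 28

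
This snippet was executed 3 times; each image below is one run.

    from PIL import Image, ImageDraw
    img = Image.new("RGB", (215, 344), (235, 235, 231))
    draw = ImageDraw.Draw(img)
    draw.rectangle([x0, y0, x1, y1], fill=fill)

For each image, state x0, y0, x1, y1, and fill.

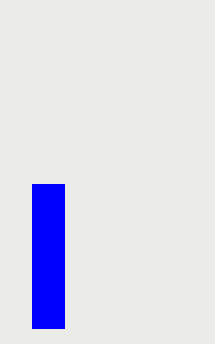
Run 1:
x0 = 32
y0 = 184
x1 = 64
y1 = 328
fill = 'blue'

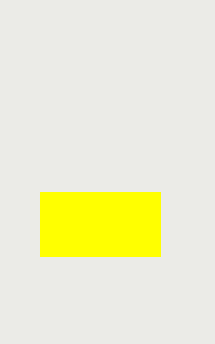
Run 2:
x0 = 40, y0 = 192, x1 = 160, y1 = 256, fill = 'yellow'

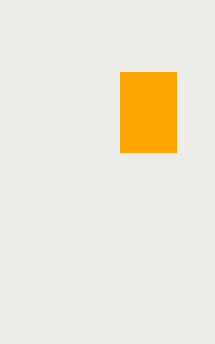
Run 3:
x0 = 120; y0 = 72; x1 = 176; y1 = 152; fill = 'orange'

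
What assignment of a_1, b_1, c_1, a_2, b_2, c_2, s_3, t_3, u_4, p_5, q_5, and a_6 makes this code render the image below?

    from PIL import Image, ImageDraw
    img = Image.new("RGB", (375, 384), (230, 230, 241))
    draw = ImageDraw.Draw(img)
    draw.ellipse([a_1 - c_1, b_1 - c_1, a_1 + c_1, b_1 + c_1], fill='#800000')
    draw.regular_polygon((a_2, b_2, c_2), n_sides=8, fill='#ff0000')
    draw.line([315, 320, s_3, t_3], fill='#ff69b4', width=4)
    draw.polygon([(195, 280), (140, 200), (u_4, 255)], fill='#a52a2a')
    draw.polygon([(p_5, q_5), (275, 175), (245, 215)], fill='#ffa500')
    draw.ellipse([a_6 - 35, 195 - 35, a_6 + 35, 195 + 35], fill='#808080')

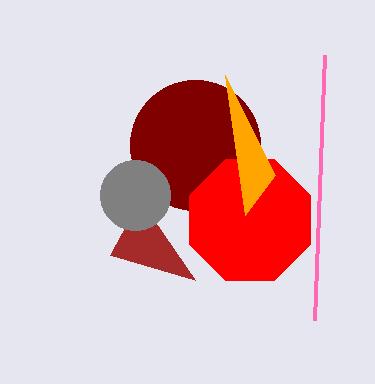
a_1 = 195; b_1 = 145; c_1 = 65; a_2 = 250; b_2 = 220; c_2 = 65; s_3 = 325; t_3 = 55; u_4 = 110; p_5 = 225; q_5 = 75; a_6 = 135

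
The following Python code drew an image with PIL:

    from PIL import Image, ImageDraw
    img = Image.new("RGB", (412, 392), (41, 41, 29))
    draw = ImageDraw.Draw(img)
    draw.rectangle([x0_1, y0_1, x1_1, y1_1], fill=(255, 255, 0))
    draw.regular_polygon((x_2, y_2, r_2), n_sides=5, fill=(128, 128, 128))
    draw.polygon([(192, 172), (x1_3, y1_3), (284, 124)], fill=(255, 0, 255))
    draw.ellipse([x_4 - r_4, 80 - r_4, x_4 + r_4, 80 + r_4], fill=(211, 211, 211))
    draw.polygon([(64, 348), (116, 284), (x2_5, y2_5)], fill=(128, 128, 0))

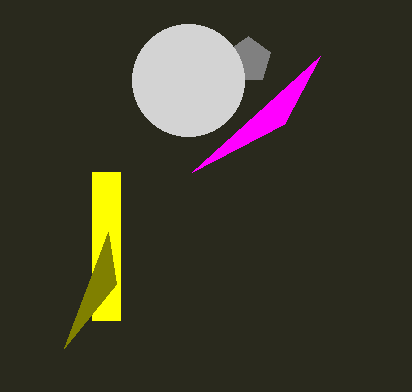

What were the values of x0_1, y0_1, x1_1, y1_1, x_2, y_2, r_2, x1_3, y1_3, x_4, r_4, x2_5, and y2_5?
x0_1 = 92; y0_1 = 172; x1_1 = 120; y1_1 = 320; x_2 = 248; y_2 = 60; r_2 = 24; x1_3 = 320; y1_3 = 56; x_4 = 188; r_4 = 56; x2_5 = 108; y2_5 = 232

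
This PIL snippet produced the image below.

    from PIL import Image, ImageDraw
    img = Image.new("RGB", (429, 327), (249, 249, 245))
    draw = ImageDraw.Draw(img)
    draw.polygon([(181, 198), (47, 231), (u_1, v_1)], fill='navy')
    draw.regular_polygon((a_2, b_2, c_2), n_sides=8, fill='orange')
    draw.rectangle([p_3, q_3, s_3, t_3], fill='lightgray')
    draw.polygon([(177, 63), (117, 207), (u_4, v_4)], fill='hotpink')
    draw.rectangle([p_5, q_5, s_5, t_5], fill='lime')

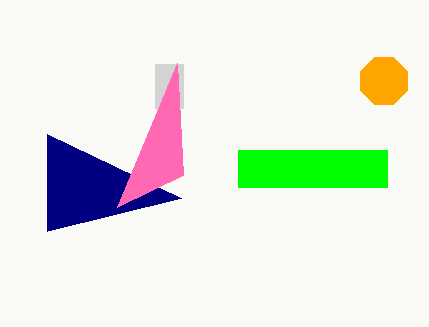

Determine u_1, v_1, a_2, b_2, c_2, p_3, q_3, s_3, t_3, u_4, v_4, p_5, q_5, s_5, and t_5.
u_1 = 47; v_1 = 134; a_2 = 384; b_2 = 81; c_2 = 25; p_3 = 155; q_3 = 64; s_3 = 183; t_3 = 108; u_4 = 183; v_4 = 175; p_5 = 238; q_5 = 150; s_5 = 387; t_5 = 187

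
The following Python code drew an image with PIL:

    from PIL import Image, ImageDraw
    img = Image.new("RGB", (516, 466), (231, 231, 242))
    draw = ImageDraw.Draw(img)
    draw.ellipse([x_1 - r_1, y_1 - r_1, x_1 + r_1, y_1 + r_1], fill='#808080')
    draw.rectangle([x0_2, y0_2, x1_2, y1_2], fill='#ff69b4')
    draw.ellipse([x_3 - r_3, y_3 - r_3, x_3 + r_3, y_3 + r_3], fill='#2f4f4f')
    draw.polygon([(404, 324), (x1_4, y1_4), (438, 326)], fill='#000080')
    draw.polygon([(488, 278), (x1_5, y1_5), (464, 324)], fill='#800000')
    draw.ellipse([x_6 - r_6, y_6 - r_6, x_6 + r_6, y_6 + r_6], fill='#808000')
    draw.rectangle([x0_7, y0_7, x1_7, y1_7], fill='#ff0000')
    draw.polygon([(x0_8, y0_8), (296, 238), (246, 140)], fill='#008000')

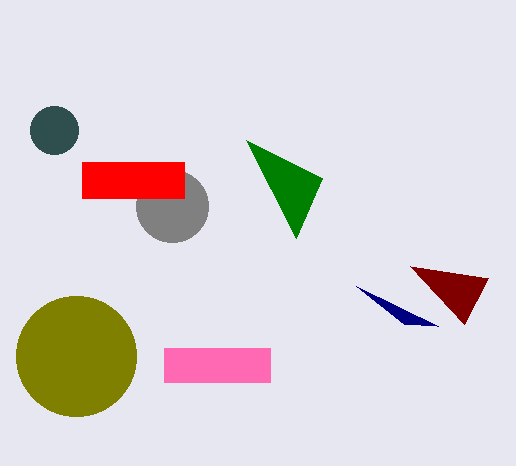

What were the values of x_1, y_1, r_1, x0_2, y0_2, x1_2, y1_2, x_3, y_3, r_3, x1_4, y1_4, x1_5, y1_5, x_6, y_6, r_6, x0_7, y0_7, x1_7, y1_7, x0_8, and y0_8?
x_1 = 172
y_1 = 206
r_1 = 36
x0_2 = 164
y0_2 = 348
x1_2 = 270
y1_2 = 382
x_3 = 54
y_3 = 130
r_3 = 24
x1_4 = 356
y1_4 = 286
x1_5 = 410
y1_5 = 266
x_6 = 76
y_6 = 356
r_6 = 60
x0_7 = 82
y0_7 = 162
x1_7 = 184
y1_7 = 198
x0_8 = 322
y0_8 = 178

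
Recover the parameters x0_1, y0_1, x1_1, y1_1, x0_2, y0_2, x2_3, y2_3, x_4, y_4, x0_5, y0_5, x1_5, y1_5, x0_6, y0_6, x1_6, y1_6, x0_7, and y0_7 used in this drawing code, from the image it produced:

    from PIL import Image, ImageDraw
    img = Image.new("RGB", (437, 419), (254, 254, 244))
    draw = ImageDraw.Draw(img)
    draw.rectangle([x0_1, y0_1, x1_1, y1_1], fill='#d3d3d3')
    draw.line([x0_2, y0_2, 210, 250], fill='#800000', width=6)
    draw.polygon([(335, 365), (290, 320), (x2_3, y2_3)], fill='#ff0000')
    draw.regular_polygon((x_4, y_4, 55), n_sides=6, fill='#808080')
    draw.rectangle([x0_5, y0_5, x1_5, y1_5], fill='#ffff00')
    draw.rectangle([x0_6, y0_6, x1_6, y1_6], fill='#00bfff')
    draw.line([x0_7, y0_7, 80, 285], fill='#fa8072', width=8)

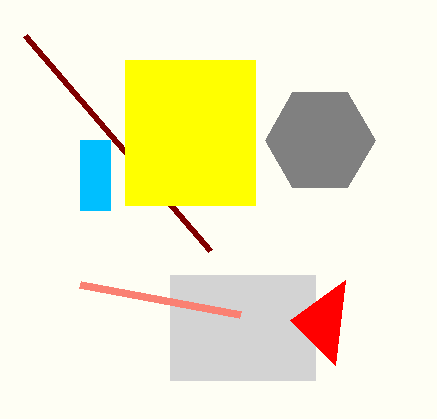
x0_1 = 170
y0_1 = 275
x1_1 = 315
y1_1 = 380
x0_2 = 25
y0_2 = 35
x2_3 = 345
y2_3 = 280
x_4 = 320
y_4 = 140
x0_5 = 125
y0_5 = 60
x1_5 = 255
y1_5 = 205
x0_6 = 80
y0_6 = 140
x1_6 = 110
y1_6 = 210
x0_7 = 240
y0_7 = 315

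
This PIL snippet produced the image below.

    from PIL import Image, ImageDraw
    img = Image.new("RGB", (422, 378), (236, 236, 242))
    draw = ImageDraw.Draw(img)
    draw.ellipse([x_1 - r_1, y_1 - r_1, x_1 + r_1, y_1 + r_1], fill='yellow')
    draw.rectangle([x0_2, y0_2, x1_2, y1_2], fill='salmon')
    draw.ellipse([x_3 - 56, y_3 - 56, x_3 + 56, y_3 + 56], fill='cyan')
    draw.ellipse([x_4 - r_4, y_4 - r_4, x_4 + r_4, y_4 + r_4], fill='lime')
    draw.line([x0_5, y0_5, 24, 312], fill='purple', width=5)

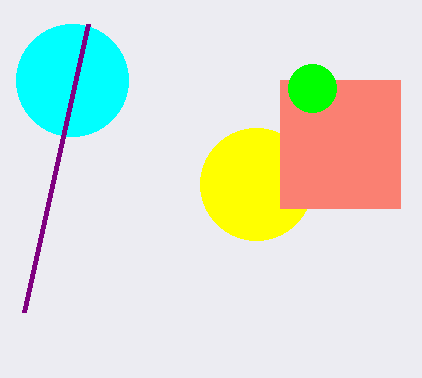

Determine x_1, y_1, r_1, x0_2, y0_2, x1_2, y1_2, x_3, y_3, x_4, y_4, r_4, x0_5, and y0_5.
x_1 = 256; y_1 = 184; r_1 = 56; x0_2 = 280; y0_2 = 80; x1_2 = 400; y1_2 = 208; x_3 = 72; y_3 = 80; x_4 = 312; y_4 = 88; r_4 = 24; x0_5 = 88; y0_5 = 24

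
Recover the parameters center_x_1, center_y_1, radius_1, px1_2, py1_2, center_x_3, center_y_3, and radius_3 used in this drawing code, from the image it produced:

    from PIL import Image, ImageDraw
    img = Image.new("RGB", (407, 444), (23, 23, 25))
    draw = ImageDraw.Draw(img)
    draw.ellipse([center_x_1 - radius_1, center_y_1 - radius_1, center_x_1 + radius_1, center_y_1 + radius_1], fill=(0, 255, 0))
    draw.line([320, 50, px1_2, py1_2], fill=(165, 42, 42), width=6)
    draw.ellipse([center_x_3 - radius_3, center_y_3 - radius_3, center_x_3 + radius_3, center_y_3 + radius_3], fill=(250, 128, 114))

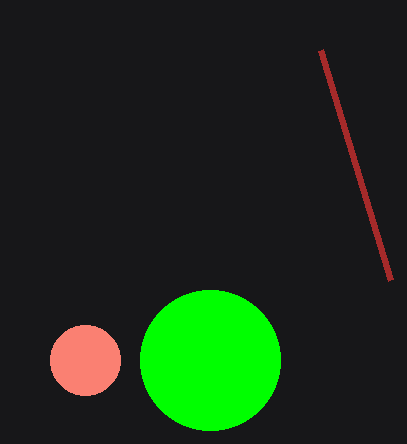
center_x_1 = 210
center_y_1 = 360
radius_1 = 70
px1_2 = 390
py1_2 = 280
center_x_3 = 85
center_y_3 = 360
radius_3 = 35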